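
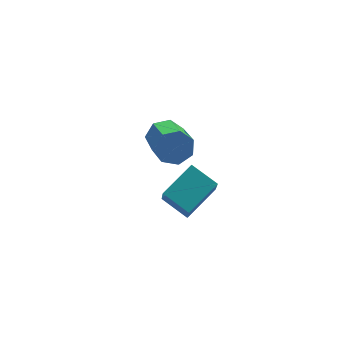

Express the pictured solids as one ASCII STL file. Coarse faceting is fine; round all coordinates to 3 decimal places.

solid 
facet normal -0.558 0.743 0.370
outer loop
vertex -1.498 -2.296 1.547
vertex 0.083 -1.484 2.299
vertex -1.254 -1.349 0.012
endloop
endfacet
facet normal -0.819 -0.421 -0.390
outer loop
vertex -0.423 -2.456 -0.539
vertex -1.498 -2.296 1.547
vertex -1.254 -1.349 0.012
endloop
endfacet
facet normal -0.558 0.743 0.370
outer loop
vertex -1.254 -1.349 0.012
vertex 0.083 -1.484 2.299
vertex 0.327 -0.537 0.764
endloop
endfacet
facet normal 0.134 0.520 -0.843
outer loop
vertex 0.327 -0.537 0.764
vertex -0.423 -2.456 -0.539
vertex -1.254 -1.349 0.012
endloop
endfacet
facet normal -0.134 -0.520 0.843
outer loop
vertex -1.498 -2.296 1.547
vertex 0.914 -2.591 1.748
vertex 0.083 -1.484 2.299
endloop
endfacet
facet normal -0.819 -0.421 -0.390
outer loop
vertex -0.667 -3.403 0.996
vertex -1.498 -2.296 1.547
vertex -0.423 -2.456 -0.539
endloop
endfacet
facet normal -0.134 -0.520 0.843
outer loop
vertex -0.667 -3.403 0.996
vertex 0.914 -2.591 1.748
vertex -1.498 -2.296 1.547
endloop
endfacet
facet normal 0.819 0.421 0.390
outer loop
vertex 0.083 -1.484 2.299
vertex 0.914 -2.591 1.748
vertex 0.327 -0.537 0.764
endloop
endfacet
facet normal 0.134 0.520 -0.843
outer loop
vertex 1.158 -1.644 0.213
vertex -0.423 -2.456 -0.539
vertex 0.327 -0.537 0.764
endloop
endfacet
facet normal 0.819 0.421 0.390
outer loop
vertex 0.327 -0.537 0.764
vertex 0.914 -2.591 1.748
vertex 1.158 -1.644 0.213
endloop
endfacet
facet normal 0.558 -0.743 -0.370
outer loop
vertex 1.158 -1.644 0.213
vertex -0.667 -3.403 0.996
vertex -0.423 -2.456 -0.539
endloop
endfacet
facet normal 0.558 -0.743 -0.370
outer loop
vertex 0.914 -2.591 1.748
vertex -0.667 -3.403 0.996
vertex 1.158 -1.644 0.213
endloop
endfacet
facet normal 0.054 0.873 -0.485
outer loop
vertex 0.905 4.119 -0.275
vertex 0.516 3.711 -1.052
vertex 0.074 4.145 -0.32
endloop
endfacet
facet normal -0.032 0.487 0.873
outer loop
vertex 0.905 4.119 -0.275
vertex 0.074 4.145 -0.32
vertex 0.792 2.278 0.749
endloop
endfacet
facet normal -0.031 0.488 0.872
outer loop
vertex 0.792 2.278 0.749
vertex 0.074 4.145 -0.32
vertex -0.039 2.304 0.705
endloop
endfacet
facet normal -0.053 -0.872 0.486
outer loop
vertex 0.792 2.278 0.749
vertex -0.039 2.304 0.705
vertex 0.404 1.869 -0.028
endloop
endfacet
facet normal 0.053 0.873 -0.485
outer loop
vertex 0.074 4.145 -0.32
vertex 0.516 3.711 -1.052
vertex -0.424 3.844 -0.916
endloop
endfacet
facet normal -0.800 0.329 0.502
outer loop
vertex 0.074 4.145 -0.32
vertex -0.424 3.844 -0.916
vertex -0.039 2.304 0.705
endloop
endfacet
facet normal -0.800 0.329 0.502
outer loop
vertex -0.039 2.304 0.705
vertex -0.424 3.844 -0.916
vertex -0.537 2.003 0.109
endloop
endfacet
facet normal -0.054 -0.873 0.485
outer loop
vertex -0.039 2.304 0.705
vertex -0.537 2.003 0.109
vertex 0.404 1.869 -0.028
endloop
endfacet
facet normal 0.053 0.873 -0.485
outer loop
vertex -0.424 3.844 -0.916
vertex 0.516 3.711 -1.052
vertex -0.214 3.443 -1.614
endloop
endfacet
facet normal -0.966 -0.078 -0.246
outer loop
vertex -0.424 3.844 -0.916
vertex -0.214 3.443 -1.614
vertex -0.537 2.003 0.109
endloop
endfacet
facet normal -0.966 -0.077 -0.246
outer loop
vertex -0.537 2.003 0.109
vertex -0.214 3.443 -1.614
vertex -0.327 1.601 -0.59
endloop
endfacet
facet normal -0.054 -0.872 0.486
outer loop
vertex -0.537 2.003 0.109
vertex -0.327 1.601 -0.59
vertex 0.404 1.869 -0.028
endloop
endfacet
facet normal 0.053 0.873 -0.485
outer loop
vertex -0.214 3.443 -1.614
vertex 0.516 3.711 -1.052
vertex 0.546 3.243 -1.89
endloop
endfacet
facet normal -0.406 -0.425 -0.809
outer loop
vertex -0.214 3.443 -1.614
vertex 0.546 3.243 -1.89
vertex -0.327 1.601 -0.59
endloop
endfacet
facet normal -0.405 -0.426 -0.809
outer loop
vertex -0.327 1.601 -0.59
vertex 0.546 3.243 -1.89
vertex 0.434 1.402 -0.866
endloop
endfacet
facet normal -0.053 -0.873 0.485
outer loop
vertex -0.327 1.601 -0.59
vertex 0.434 1.402 -0.866
vertex 0.404 1.869 -0.028
endloop
endfacet
facet normal 0.054 0.873 -0.485
outer loop
vertex 0.546 3.243 -1.89
vertex 0.516 3.711 -1.052
vertex 1.284 3.395 -1.535
endloop
endfacet
facet normal 0.461 -0.453 -0.764
outer loop
vertex 0.546 3.243 -1.89
vertex 1.284 3.395 -1.535
vertex 0.434 1.402 -0.866
endloop
endfacet
facet normal 0.462 -0.453 -0.763
outer loop
vertex 0.434 1.402 -0.866
vertex 1.284 3.395 -1.535
vertex 1.171 1.554 -0.51
endloop
endfacet
facet normal -0.054 -0.873 0.485
outer loop
vertex 0.434 1.402 -0.866
vertex 1.171 1.554 -0.51
vertex 0.404 1.869 -0.028
endloop
endfacet
facet normal 0.054 0.873 -0.485
outer loop
vertex 1.284 3.395 -1.535
vertex 0.516 3.711 -1.052
vertex 1.444 3.785 -0.816
endloop
endfacet
facet normal 0.980 -0.139 -0.142
outer loop
vertex 1.284 3.395 -1.535
vertex 1.444 3.785 -0.816
vertex 1.171 1.554 -0.51
endloop
endfacet
facet normal 0.980 -0.139 -0.143
outer loop
vertex 1.171 1.554 -0.51
vertex 1.444 3.785 -0.816
vertex 1.331 1.944 0.208
endloop
endfacet
facet normal -0.053 -0.872 0.486
outer loop
vertex 1.171 1.554 -0.51
vertex 1.331 1.944 0.208
vertex 0.404 1.869 -0.028
endloop
endfacet
facet normal 0.054 0.873 -0.485
outer loop
vertex 1.444 3.785 -0.816
vertex 0.516 3.711 -1.052
vertex 0.905 4.119 -0.275
endloop
endfacet
facet normal 0.761 0.279 0.586
outer loop
vertex 1.444 3.785 -0.816
vertex 0.905 4.119 -0.275
vertex 1.331 1.944 0.208
endloop
endfacet
facet normal 0.761 0.279 0.586
outer loop
vertex 1.331 1.944 0.208
vertex 0.905 4.119 -0.275
vertex 0.792 2.278 0.749
endloop
endfacet
facet normal -0.053 -0.872 0.486
outer loop
vertex 1.331 1.944 0.208
vertex 0.792 2.278 0.749
vertex 0.404 1.869 -0.028
endloop
endfacet

endsolid


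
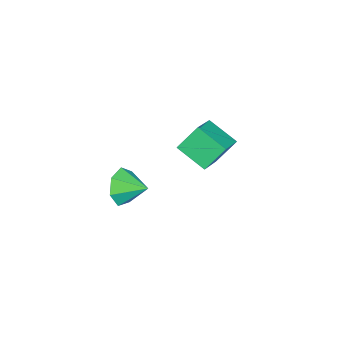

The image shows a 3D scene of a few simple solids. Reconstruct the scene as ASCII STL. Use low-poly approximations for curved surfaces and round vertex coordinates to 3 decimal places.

solid 
facet normal -0.403 0.544 0.736
outer loop
vertex -2.651 1.457 -0.736
vertex -1.062 1.335 0.223
vertex -2.138 2.762 -1.42
endloop
endfacet
facet normal -0.854 0.065 -0.516
outer loop
vertex -1.578 2.005 -2.443
vertex -2.651 1.457 -0.736
vertex -2.138 2.762 -1.42
endloop
endfacet
facet normal -0.403 0.544 0.736
outer loop
vertex -2.138 2.762 -1.42
vertex -1.062 1.335 0.223
vertex -0.549 2.64 -0.461
endloop
endfacet
facet normal 0.329 0.836 -0.439
outer loop
vertex -0.549 2.64 -0.461
vertex -1.578 2.005 -2.443
vertex -2.138 2.762 -1.42
endloop
endfacet
facet normal -0.329 -0.836 0.439
outer loop
vertex -2.651 1.457 -0.736
vertex -0.502 0.578 -0.8
vertex -1.062 1.335 0.223
endloop
endfacet
facet normal -0.854 0.065 -0.516
outer loop
vertex -2.091 0.7 -1.759
vertex -2.651 1.457 -0.736
vertex -1.578 2.005 -2.443
endloop
endfacet
facet normal -0.329 -0.836 0.439
outer loop
vertex -2.091 0.7 -1.759
vertex -0.502 0.578 -0.8
vertex -2.651 1.457 -0.736
endloop
endfacet
facet normal 0.854 -0.065 0.516
outer loop
vertex -1.062 1.335 0.223
vertex -0.502 0.578 -0.8
vertex -0.549 2.64 -0.461
endloop
endfacet
facet normal 0.329 0.836 -0.439
outer loop
vertex 0.011 1.883 -1.484
vertex -1.578 2.005 -2.443
vertex -0.549 2.64 -0.461
endloop
endfacet
facet normal 0.854 -0.065 0.516
outer loop
vertex -0.549 2.64 -0.461
vertex -0.502 0.578 -0.8
vertex 0.011 1.883 -1.484
endloop
endfacet
facet normal 0.403 -0.544 -0.736
outer loop
vertex 0.011 1.883 -1.484
vertex -2.091 0.7 -1.759
vertex -1.578 2.005 -2.443
endloop
endfacet
facet normal 0.403 -0.544 -0.736
outer loop
vertex -0.502 0.578 -0.8
vertex -2.091 0.7 -1.759
vertex 0.011 1.883 -1.484
endloop
endfacet
facet normal -0.213 -0.914 -0.344
outer loop
vertex 3.608 -1.031 0.769
vertex 3.31 -0.668 -0.01
vertex 4.151 -0.944 0.202
endloop
endfacet
facet normal 0.695 0.186 0.694
outer loop
vertex 3.608 -1.031 0.769
vertex 4.151 -0.944 0.202
vertex 3.57 0.448 0.41
endloop
endfacet
facet normal -0.213 -0.914 -0.344
outer loop
vertex 4.151 -0.944 0.202
vertex 3.31 -0.668 -0.01
vertex 4.06 -0.649 -0.525
endloop
endfacet
facet normal 0.924 0.380 0.039
outer loop
vertex 4.151 -0.944 0.202
vertex 4.06 -0.649 -0.525
vertex 3.57 0.448 0.41
endloop
endfacet
facet normal -0.213 -0.914 -0.345
outer loop
vertex 4.06 -0.649 -0.525
vertex 3.31 -0.668 -0.01
vertex 3.404 -0.368 -0.864
endloop
endfacet
facet normal 0.546 0.671 -0.501
outer loop
vertex 4.06 -0.649 -0.525
vertex 3.404 -0.368 -0.864
vertex 3.57 0.448 0.41
endloop
endfacet
facet normal -0.214 -0.914 -0.345
outer loop
vertex 3.404 -0.368 -0.864
vertex 3.31 -0.668 -0.01
vertex 2.678 -0.313 -0.56
endloop
endfacet
facet normal -0.153 0.841 -0.519
outer loop
vertex 3.404 -0.368 -0.864
vertex 2.678 -0.313 -0.56
vertex 3.57 0.448 0.41
endloop
endfacet
facet normal -0.214 -0.914 -0.345
outer loop
vertex 2.678 -0.313 -0.56
vertex 3.31 -0.668 -0.01
vertex 2.427 -0.525 0.158
endloop
endfacet
facet normal -0.648 0.762 -0.002
outer loop
vertex 2.678 -0.313 -0.56
vertex 2.427 -0.525 0.158
vertex 3.57 0.448 0.41
endloop
endfacet
facet normal -0.213 -0.915 -0.344
outer loop
vertex 2.427 -0.525 0.158
vertex 3.31 -0.668 -0.01
vertex 2.841 -0.844 0.75
endloop
endfacet
facet normal -0.565 0.493 0.661
outer loop
vertex 2.427 -0.525 0.158
vertex 2.841 -0.844 0.75
vertex 3.57 0.448 0.41
endloop
endfacet
facet normal -0.214 -0.914 -0.344
outer loop
vertex 2.841 -0.844 0.75
vertex 3.31 -0.668 -0.01
vertex 3.608 -1.031 0.769
endloop
endfacet
facet normal 0.034 0.237 0.971
outer loop
vertex 2.841 -0.844 0.75
vertex 3.608 -1.031 0.769
vertex 3.57 0.448 0.41
endloop
endfacet

endsolid


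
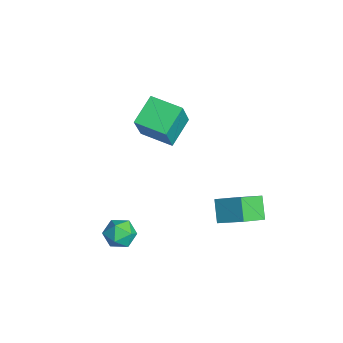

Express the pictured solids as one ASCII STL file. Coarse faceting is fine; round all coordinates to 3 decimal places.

solid 
facet normal -0.428 0.262 -0.865
outer loop
vertex -4.21 0.604 1.573
vertex -3.062 1.843 1.38
vertex -3.196 -0.466 0.747
endloop
endfacet
facet normal -0.676 -0.728 0.114
outer loop
vertex -2.318 -1.003 2.52
vertex -4.21 0.604 1.573
vertex -3.196 -0.466 0.747
endloop
endfacet
facet normal -0.428 0.262 -0.865
outer loop
vertex -3.196 -0.466 0.747
vertex -3.062 1.843 1.38
vertex -2.047 0.772 0.554
endloop
endfacet
facet normal 0.600 -0.633 -0.489
outer loop
vertex -2.047 0.772 0.554
vertex -2.318 -1.003 2.52
vertex -3.196 -0.466 0.747
endloop
endfacet
facet normal -0.601 0.633 0.489
outer loop
vertex -4.21 0.604 1.573
vertex -2.184 1.306 3.153
vertex -3.062 1.843 1.38
endloop
endfacet
facet normal -0.676 -0.728 0.114
outer loop
vertex -3.333 0.068 3.346
vertex -4.21 0.604 1.573
vertex -2.318 -1.003 2.52
endloop
endfacet
facet normal -0.600 0.633 0.488
outer loop
vertex -3.333 0.068 3.346
vertex -2.184 1.306 3.153
vertex -4.21 0.604 1.573
endloop
endfacet
facet normal 0.676 0.728 -0.114
outer loop
vertex -3.062 1.843 1.38
vertex -2.184 1.306 3.153
vertex -2.047 0.772 0.554
endloop
endfacet
facet normal 0.601 -0.633 -0.488
outer loop
vertex -1.17 0.236 2.327
vertex -2.318 -1.003 2.52
vertex -2.047 0.772 0.554
endloop
endfacet
facet normal 0.676 0.728 -0.114
outer loop
vertex -2.047 0.772 0.554
vertex -2.184 1.306 3.153
vertex -1.17 0.236 2.327
endloop
endfacet
facet normal 0.428 -0.262 0.865
outer loop
vertex -1.17 0.236 2.327
vertex -3.333 0.068 3.346
vertex -2.318 -1.003 2.52
endloop
endfacet
facet normal 0.428 -0.262 0.865
outer loop
vertex -2.184 1.306 3.153
vertex -3.333 0.068 3.346
vertex -1.17 0.236 2.327
endloop
endfacet
facet normal -0.594 -0.632 -0.498
outer loop
vertex -0.702 2.469 -2.768
vertex -1.357 3.73 -3.586
vertex 0.227 2.339 -3.711
endloop
endfacet
facet normal 0.399 -0.769 0.499
outer loop
vertex 1.177 3.35 -2.914
vertex -0.702 2.469 -2.768
vertex 0.227 2.339 -3.711
endloop
endfacet
facet normal -0.594 -0.631 -0.499
outer loop
vertex 0.227 2.339 -3.711
vertex -1.357 3.73 -3.586
vertex -0.428 3.601 -4.529
endloop
endfacet
facet normal 0.698 -0.097 -0.709
outer loop
vertex -0.428 3.601 -4.529
vertex 1.177 3.35 -2.914
vertex 0.227 2.339 -3.711
endloop
endfacet
facet normal -0.698 0.097 0.709
outer loop
vertex -0.702 2.469 -2.768
vertex -0.407 4.741 -2.789
vertex -1.357 3.73 -3.586
endloop
endfacet
facet normal 0.399 -0.769 0.499
outer loop
vertex 0.248 3.479 -1.971
vertex -0.702 2.469 -2.768
vertex 1.177 3.35 -2.914
endloop
endfacet
facet normal -0.698 0.097 0.709
outer loop
vertex 0.248 3.479 -1.971
vertex -0.407 4.741 -2.789
vertex -0.702 2.469 -2.768
endloop
endfacet
facet normal -0.400 0.769 -0.499
outer loop
vertex -1.357 3.73 -3.586
vertex -0.407 4.741 -2.789
vertex -0.428 3.601 -4.529
endloop
endfacet
facet normal 0.698 -0.097 -0.709
outer loop
vertex 0.522 4.611 -3.732
vertex 1.177 3.35 -2.914
vertex -0.428 3.601 -4.529
endloop
endfacet
facet normal -0.399 0.769 -0.499
outer loop
vertex -0.428 3.601 -4.529
vertex -0.407 4.741 -2.789
vertex 0.522 4.611 -3.732
endloop
endfacet
facet normal 0.594 0.632 0.498
outer loop
vertex 0.522 4.611 -3.732
vertex 0.248 3.479 -1.971
vertex 1.177 3.35 -2.914
endloop
endfacet
facet normal 0.594 0.631 0.498
outer loop
vertex -0.407 4.741 -2.789
vertex 0.248 3.479 -1.971
vertex 0.522 4.611 -3.732
endloop
endfacet
facet normal -0.459 0.880 0.123
outer loop
vertex 0.022 -1.49 -3.719
vertex -0.761 -1.898 -3.723
vertex -0.329 -1.779 -2.962
endloop
endfacet
facet normal 0.188 0.885 0.425
outer loop
vertex 0.022 -1.49 -3.719
vertex -0.329 -1.779 -2.962
vertex 0.534 -1.887 -3.119
endloop
endfacet
facet normal 0.669 0.739 -0.082
outer loop
vertex 0.022 -1.49 -3.719
vertex 0.534 -1.887 -3.119
vertex 0.634 -2.073 -3.976
endloop
endfacet
facet normal 0.319 0.642 -0.697
outer loop
vertex 0.022 -1.49 -3.719
vertex 0.634 -2.073 -3.976
vertex -0.166 -2.08 -4.349
endloop
endfacet
facet normal -0.377 0.729 -0.571
outer loop
vertex 0.022 -1.49 -3.719
vertex -0.166 -2.08 -4.349
vertex -0.761 -1.898 -3.723
endloop
endfacet
facet normal 0.210 0.361 0.908
outer loop
vertex 0.534 -1.887 -3.119
vertex -0.329 -1.779 -2.962
vertex 0.066 -2.54 -2.751
endloop
endfacet
facet normal -0.836 0.353 0.420
outer loop
vertex -0.329 -1.779 -2.962
vertex -0.761 -1.898 -3.723
vertex -0.734 -2.547 -3.124
endloop
endfacet
facet normal -0.704 0.110 -0.701
outer loop
vertex -0.761 -1.898 -3.723
vertex -0.166 -2.08 -4.349
vertex -0.634 -2.733 -3.981
endloop
endfacet
facet normal 0.423 -0.032 -0.906
outer loop
vertex -0.166 -2.08 -4.349
vertex 0.634 -2.073 -3.976
vertex 0.229 -2.841 -4.138
endloop
endfacet
facet normal 0.988 0.123 0.089
outer loop
vertex 0.634 -2.073 -3.976
vertex 0.534 -1.887 -3.119
vertex 0.661 -2.722 -3.377
endloop
endfacet
facet normal -0.319 -0.642 0.697
outer loop
vertex -0.122 -3.13 -3.381
vertex 0.066 -2.54 -2.751
vertex -0.734 -2.547 -3.124
endloop
endfacet
facet normal -0.669 -0.739 0.082
outer loop
vertex -0.122 -3.13 -3.381
vertex -0.734 -2.547 -3.124
vertex -0.634 -2.733 -3.981
endloop
endfacet
facet normal -0.188 -0.885 -0.425
outer loop
vertex -0.122 -3.13 -3.381
vertex -0.634 -2.733 -3.981
vertex 0.229 -2.841 -4.138
endloop
endfacet
facet normal 0.459 -0.880 -0.123
outer loop
vertex -0.122 -3.13 -3.381
vertex 0.229 -2.841 -4.138
vertex 0.661 -2.722 -3.377
endloop
endfacet
facet normal 0.377 -0.729 0.571
outer loop
vertex -0.122 -3.13 -3.381
vertex 0.661 -2.722 -3.377
vertex 0.066 -2.54 -2.751
endloop
endfacet
facet normal -0.423 0.032 0.906
outer loop
vertex -0.734 -2.547 -3.124
vertex 0.066 -2.54 -2.751
vertex -0.329 -1.779 -2.962
endloop
endfacet
facet normal -0.988 -0.123 -0.089
outer loop
vertex -0.634 -2.733 -3.981
vertex -0.734 -2.547 -3.124
vertex -0.761 -1.898 -3.723
endloop
endfacet
facet normal -0.210 -0.361 -0.908
outer loop
vertex 0.229 -2.841 -4.138
vertex -0.634 -2.733 -3.981
vertex -0.166 -2.08 -4.349
endloop
endfacet
facet normal 0.836 -0.353 -0.420
outer loop
vertex 0.661 -2.722 -3.377
vertex 0.229 -2.841 -4.138
vertex 0.634 -2.073 -3.976
endloop
endfacet
facet normal 0.704 -0.110 0.701
outer loop
vertex 0.066 -2.54 -2.751
vertex 0.661 -2.722 -3.377
vertex 0.534 -1.887 -3.119
endloop
endfacet

endsolid


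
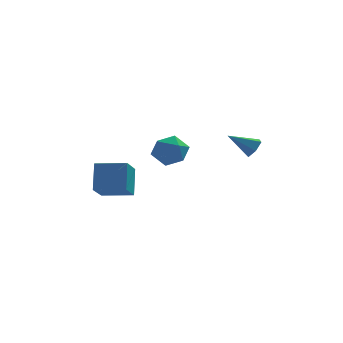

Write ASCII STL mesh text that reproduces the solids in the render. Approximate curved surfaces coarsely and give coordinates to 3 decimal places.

solid 
facet normal 0.832 0.026 -0.553
outer loop
vertex 4.34 -2.2 1.749
vertex 3.969 -1.908 1.205
vertex 4.282 -1.485 1.696
endloop
endfacet
facet normal 0.224 0.090 0.970
outer loop
vertex 4.34 -2.2 1.749
vertex 4.282 -1.485 1.696
vertex 2.571 -1.952 2.135
endloop
endfacet
facet normal 0.833 0.026 -0.553
outer loop
vertex 4.282 -1.485 1.696
vertex 3.969 -1.908 1.205
vertex 3.912 -1.192 1.153
endloop
endfacet
facet normal -0.097 0.847 0.523
outer loop
vertex 4.282 -1.485 1.696
vertex 3.912 -1.192 1.153
vertex 2.571 -1.952 2.135
endloop
endfacet
facet normal 0.833 0.026 -0.553
outer loop
vertex 3.912 -1.192 1.153
vertex 3.969 -1.908 1.205
vertex 3.599 -1.616 0.662
endloop
endfacet
facet normal -0.612 0.748 -0.256
outer loop
vertex 3.912 -1.192 1.153
vertex 3.599 -1.616 0.662
vertex 2.571 -1.952 2.135
endloop
endfacet
facet normal 0.833 0.026 -0.553
outer loop
vertex 3.599 -1.616 0.662
vertex 3.969 -1.908 1.205
vertex 3.656 -2.331 0.714
endloop
endfacet
facet normal -0.804 -0.107 -0.585
outer loop
vertex 3.599 -1.616 0.662
vertex 3.656 -2.331 0.714
vertex 2.571 -1.952 2.135
endloop
endfacet
facet normal 0.832 0.026 -0.553
outer loop
vertex 3.656 -2.331 0.714
vertex 3.969 -1.908 1.205
vertex 4.027 -2.624 1.258
endloop
endfacet
facet normal -0.482 -0.865 -0.137
outer loop
vertex 3.656 -2.331 0.714
vertex 4.027 -2.624 1.258
vertex 2.571 -1.952 2.135
endloop
endfacet
facet normal 0.832 0.026 -0.554
outer loop
vertex 4.027 -2.624 1.258
vertex 3.969 -1.908 1.205
vertex 4.34 -2.2 1.749
endloop
endfacet
facet normal 0.032 -0.767 0.641
outer loop
vertex 4.027 -2.624 1.258
vertex 4.34 -2.2 1.749
vertex 2.571 -1.952 2.135
endloop
endfacet
facet normal -0.979 0.187 -0.077
outer loop
vertex -4.638 -0.538 -2.314
vertex -4.574 0.461 -0.699
vertex -4.228 1.164 -3.382
endloop
endfacet
facet normal -0.034 -0.525 -0.850
outer loop
vertex -2.426 0.819 -3.241
vertex -4.638 -0.538 -2.314
vertex -4.228 1.164 -3.382
endloop
endfacet
facet normal -0.979 0.188 -0.077
outer loop
vertex -4.228 1.164 -3.382
vertex -4.574 0.461 -0.699
vertex -4.164 2.162 -1.767
endloop
endfacet
facet normal 0.200 0.830 -0.521
outer loop
vertex -4.164 2.162 -1.767
vertex -2.426 0.819 -3.241
vertex -4.228 1.164 -3.382
endloop
endfacet
facet normal -0.200 -0.830 0.521
outer loop
vertex -4.638 -0.538 -2.314
vertex -2.772 0.116 -0.558
vertex -4.574 0.461 -0.699
endloop
endfacet
facet normal -0.034 -0.526 -0.850
outer loop
vertex -2.836 -0.882 -2.173
vertex -4.638 -0.538 -2.314
vertex -2.426 0.819 -3.241
endloop
endfacet
facet normal -0.199 -0.830 0.521
outer loop
vertex -2.836 -0.882 -2.173
vertex -2.772 0.116 -0.558
vertex -4.638 -0.538 -2.314
endloop
endfacet
facet normal 0.034 0.526 0.850
outer loop
vertex -4.574 0.461 -0.699
vertex -2.772 0.116 -0.558
vertex -4.164 2.162 -1.767
endloop
endfacet
facet normal 0.199 0.830 -0.521
outer loop
vertex -2.362 1.818 -1.626
vertex -2.426 0.819 -3.241
vertex -4.164 2.162 -1.767
endloop
endfacet
facet normal 0.034 0.525 0.850
outer loop
vertex -4.164 2.162 -1.767
vertex -2.772 0.116 -0.558
vertex -2.362 1.818 -1.626
endloop
endfacet
facet normal 0.979 -0.188 0.077
outer loop
vertex -2.362 1.818 -1.626
vertex -2.836 -0.882 -2.173
vertex -2.426 0.819 -3.241
endloop
endfacet
facet normal 0.979 -0.188 0.077
outer loop
vertex -2.772 0.116 -0.558
vertex -2.836 -0.882 -2.173
vertex -2.362 1.818 -1.626
endloop
endfacet
facet normal -0.328 0.945 0.012
outer loop
vertex -0.962 -3.118 1.13
vertex -1.165 -3.202 2.202
vertex -0.186 -2.858 1.856
endloop
endfacet
facet normal 0.172 0.855 -0.490
outer loop
vertex -0.962 -3.118 1.13
vertex -0.186 -2.858 1.856
vertex 0.074 -3.425 0.958
endloop
endfacet
facet normal -0.053 0.345 -0.937
outer loop
vertex -0.962 -3.118 1.13
vertex 0.074 -3.425 0.958
vertex -0.744 -4.12 0.749
endloop
endfacet
facet normal -0.692 0.120 -0.712
outer loop
vertex -0.962 -3.118 1.13
vertex -0.744 -4.12 0.749
vertex -1.51 -3.982 1.517
endloop
endfacet
facet normal -0.862 0.491 -0.125
outer loop
vertex -0.962 -3.118 1.13
vertex -1.51 -3.982 1.517
vertex -1.165 -3.202 2.202
endloop
endfacet
facet normal 0.765 0.621 -0.170
outer loop
vertex 0.074 -3.425 0.958
vertex -0.186 -2.858 1.856
vertex 0.51 -3.698 1.923
endloop
endfacet
facet normal -0.043 0.766 0.641
outer loop
vertex -0.186 -2.858 1.856
vertex -1.165 -3.202 2.202
vertex -0.256 -3.56 2.691
endloop
endfacet
facet normal -0.907 0.033 0.419
outer loop
vertex -1.165 -3.202 2.202
vertex -1.51 -3.982 1.517
vertex -1.074 -4.255 2.482
endloop
endfacet
facet normal -0.632 -0.566 -0.529
outer loop
vertex -1.51 -3.982 1.517
vertex -0.744 -4.12 0.749
vertex -0.814 -4.822 1.584
endloop
endfacet
facet normal 0.401 -0.203 -0.893
outer loop
vertex -0.744 -4.12 0.749
vertex 0.074 -3.425 0.958
vertex 0.165 -4.478 1.238
endloop
endfacet
facet normal 0.692 -0.120 0.712
outer loop
vertex -0.038 -4.562 2.31
vertex 0.51 -3.698 1.923
vertex -0.256 -3.56 2.691
endloop
endfacet
facet normal 0.053 -0.345 0.937
outer loop
vertex -0.038 -4.562 2.31
vertex -0.256 -3.56 2.691
vertex -1.074 -4.255 2.482
endloop
endfacet
facet normal -0.172 -0.855 0.490
outer loop
vertex -0.038 -4.562 2.31
vertex -1.074 -4.255 2.482
vertex -0.814 -4.822 1.584
endloop
endfacet
facet normal 0.328 -0.945 -0.012
outer loop
vertex -0.038 -4.562 2.31
vertex -0.814 -4.822 1.584
vertex 0.165 -4.478 1.238
endloop
endfacet
facet normal 0.862 -0.491 0.125
outer loop
vertex -0.038 -4.562 2.31
vertex 0.165 -4.478 1.238
vertex 0.51 -3.698 1.923
endloop
endfacet
facet normal 0.632 0.566 0.529
outer loop
vertex -0.256 -3.56 2.691
vertex 0.51 -3.698 1.923
vertex -0.186 -2.858 1.856
endloop
endfacet
facet normal -0.401 0.203 0.893
outer loop
vertex -1.074 -4.255 2.482
vertex -0.256 -3.56 2.691
vertex -1.165 -3.202 2.202
endloop
endfacet
facet normal -0.765 -0.621 0.170
outer loop
vertex -0.814 -4.822 1.584
vertex -1.074 -4.255 2.482
vertex -1.51 -3.982 1.517
endloop
endfacet
facet normal 0.043 -0.766 -0.641
outer loop
vertex 0.165 -4.478 1.238
vertex -0.814 -4.822 1.584
vertex -0.744 -4.12 0.749
endloop
endfacet
facet normal 0.907 -0.033 -0.419
outer loop
vertex 0.51 -3.698 1.923
vertex 0.165 -4.478 1.238
vertex 0.074 -3.425 0.958
endloop
endfacet

endsolid


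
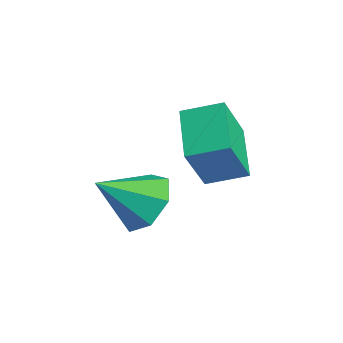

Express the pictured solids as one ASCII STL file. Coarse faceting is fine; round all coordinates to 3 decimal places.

solid 
facet normal 0.003 0.801 -0.599
outer loop
vertex 2.918 1.252 -0.523
vertex 2.232 0.963 -0.913
vertex 2.28 1.465 -0.242
endloop
endfacet
facet normal 0.422 0.073 0.903
outer loop
vertex 2.918 1.252 -0.523
vertex 2.28 1.465 -0.242
vertex 2.228 -0.143 -0.087
endloop
endfacet
facet normal 0.003 0.801 -0.599
outer loop
vertex 2.28 1.465 -0.242
vertex 2.232 0.963 -0.913
vertex 1.606 1.3 -0.466
endloop
endfacet
facet normal -0.336 0.101 0.936
outer loop
vertex 2.28 1.465 -0.242
vertex 1.606 1.3 -0.466
vertex 2.228 -0.143 -0.087
endloop
endfacet
facet normal 0.003 0.801 -0.599
outer loop
vertex 1.606 1.3 -0.466
vertex 2.232 0.963 -0.913
vertex 1.404 0.881 -1.027
endloop
endfacet
facet normal -0.844 -0.237 0.481
outer loop
vertex 1.606 1.3 -0.466
vertex 1.404 0.881 -1.027
vertex 2.228 -0.143 -0.087
endloop
endfacet
facet normal 0.003 0.801 -0.599
outer loop
vertex 1.404 0.881 -1.027
vertex 2.232 0.963 -0.913
vertex 1.825 0.523 -1.503
endloop
endfacet
facet normal -0.718 -0.686 -0.119
outer loop
vertex 1.404 0.881 -1.027
vertex 1.825 0.523 -1.503
vertex 2.228 -0.143 -0.087
endloop
endfacet
facet normal 0.003 0.801 -0.599
outer loop
vertex 1.825 0.523 -1.503
vertex 2.232 0.963 -0.913
vertex 2.553 0.497 -1.534
endloop
endfacet
facet normal -0.050 -0.909 -0.413
outer loop
vertex 1.825 0.523 -1.503
vertex 2.553 0.497 -1.534
vertex 2.228 -0.143 -0.087
endloop
endfacet
facet normal 0.004 0.801 -0.599
outer loop
vertex 2.553 0.497 -1.534
vertex 2.232 0.963 -0.913
vertex 3.039 0.821 -1.098
endloop
endfacet
facet normal 0.652 -0.737 -0.179
outer loop
vertex 2.553 0.497 -1.534
vertex 3.039 0.821 -1.098
vertex 2.228 -0.143 -0.087
endloop
endfacet
facet normal 0.003 0.801 -0.599
outer loop
vertex 3.039 0.821 -1.098
vertex 2.232 0.963 -0.913
vertex 2.918 1.252 -0.523
endloop
endfacet
facet normal 0.863 -0.300 0.406
outer loop
vertex 3.039 0.821 -1.098
vertex 2.918 1.252 -0.523
vertex 2.228 -0.143 -0.087
endloop
endfacet
facet normal -0.302 0.432 -0.850
outer loop
vertex 1.625 3.4 0.529
vertex 2.91 3.061 -0.1
vertex 1.244 2.528 0.221
endloop
endfacet
facet normal -0.874 0.231 0.428
outer loop
vertex 1.67 1.919 1.42
vertex 1.625 3.4 0.529
vertex 1.244 2.528 0.221
endloop
endfacet
facet normal -0.302 0.431 -0.850
outer loop
vertex 1.244 2.528 0.221
vertex 2.91 3.061 -0.1
vertex 2.529 2.189 -0.407
endloop
endfacet
facet normal -0.380 -0.872 -0.308
outer loop
vertex 2.529 2.189 -0.407
vertex 1.67 1.919 1.42
vertex 1.244 2.528 0.221
endloop
endfacet
facet normal 0.381 0.872 0.308
outer loop
vertex 1.625 3.4 0.529
vertex 3.336 2.452 1.099
vertex 2.91 3.061 -0.1
endloop
endfacet
facet normal -0.874 0.231 0.428
outer loop
vertex 2.051 2.791 1.727
vertex 1.625 3.4 0.529
vertex 1.67 1.919 1.42
endloop
endfacet
facet normal 0.381 0.872 0.308
outer loop
vertex 2.051 2.791 1.727
vertex 3.336 2.452 1.099
vertex 1.625 3.4 0.529
endloop
endfacet
facet normal 0.874 -0.231 -0.428
outer loop
vertex 2.91 3.061 -0.1
vertex 3.336 2.452 1.099
vertex 2.529 2.189 -0.407
endloop
endfacet
facet normal -0.381 -0.872 -0.308
outer loop
vertex 2.955 1.58 0.791
vertex 1.67 1.919 1.42
vertex 2.529 2.189 -0.407
endloop
endfacet
facet normal 0.874 -0.231 -0.428
outer loop
vertex 2.529 2.189 -0.407
vertex 3.336 2.452 1.099
vertex 2.955 1.58 0.791
endloop
endfacet
facet normal 0.302 -0.431 0.850
outer loop
vertex 2.955 1.58 0.791
vertex 2.051 2.791 1.727
vertex 1.67 1.919 1.42
endloop
endfacet
facet normal 0.301 -0.432 0.850
outer loop
vertex 3.336 2.452 1.099
vertex 2.051 2.791 1.727
vertex 2.955 1.58 0.791
endloop
endfacet

endsolid


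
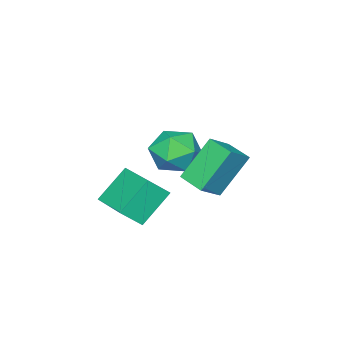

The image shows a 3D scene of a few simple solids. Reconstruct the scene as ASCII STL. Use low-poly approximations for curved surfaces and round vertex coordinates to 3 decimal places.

solid 
facet normal -0.082 0.533 0.842
outer loop
vertex -3.929 0.457 -0.801
vertex -4.573 -0.215 -0.438
vertex -3.594 -0.323 -0.274
endloop
endfacet
facet normal 0.565 0.615 0.551
outer loop
vertex -3.929 0.457 -0.801
vertex -3.594 -0.323 -0.274
vertex -3.109 -0.031 -1.097
endloop
endfacet
facet normal 0.479 0.871 -0.110
outer loop
vertex -3.929 0.457 -0.801
vertex -3.109 -0.031 -1.097
vertex -3.789 0.258 -1.77
endloop
endfacet
facet normal -0.221 0.948 -0.227
outer loop
vertex -3.929 0.457 -0.801
vertex -3.789 0.258 -1.77
vertex -4.694 0.144 -1.363
endloop
endfacet
facet normal -0.568 0.739 0.361
outer loop
vertex -3.929 0.457 -0.801
vertex -4.694 0.144 -1.363
vertex -4.573 -0.215 -0.438
endloop
endfacet
facet normal 0.866 -0.029 0.500
outer loop
vertex -3.109 -0.031 -1.097
vertex -3.594 -0.323 -0.274
vertex -3.246 -1.004 -0.917
endloop
endfacet
facet normal -0.180 -0.162 0.970
outer loop
vertex -3.594 -0.323 -0.274
vertex -4.573 -0.215 -0.438
vertex -4.151 -1.118 -0.51
endloop
endfacet
facet normal -0.966 0.172 0.193
outer loop
vertex -4.573 -0.215 -0.438
vertex -4.694 0.144 -1.363
vertex -4.831 -0.829 -1.183
endloop
endfacet
facet normal -0.406 0.509 -0.759
outer loop
vertex -4.694 0.144 -1.363
vertex -3.789 0.258 -1.77
vertex -4.346 -0.537 -2.006
endloop
endfacet
facet normal 0.727 0.385 -0.569
outer loop
vertex -3.789 0.258 -1.77
vertex -3.109 -0.031 -1.097
vertex -3.367 -0.645 -1.842
endloop
endfacet
facet normal 0.221 -0.948 0.227
outer loop
vertex -4.011 -1.317 -1.479
vertex -3.246 -1.004 -0.917
vertex -4.151 -1.118 -0.51
endloop
endfacet
facet normal -0.479 -0.871 0.110
outer loop
vertex -4.011 -1.317 -1.479
vertex -4.151 -1.118 -0.51
vertex -4.831 -0.829 -1.183
endloop
endfacet
facet normal -0.565 -0.615 -0.551
outer loop
vertex -4.011 -1.317 -1.479
vertex -4.831 -0.829 -1.183
vertex -4.346 -0.537 -2.006
endloop
endfacet
facet normal 0.082 -0.533 -0.842
outer loop
vertex -4.011 -1.317 -1.479
vertex -4.346 -0.537 -2.006
vertex -3.367 -0.645 -1.842
endloop
endfacet
facet normal 0.568 -0.739 -0.361
outer loop
vertex -4.011 -1.317 -1.479
vertex -3.367 -0.645 -1.842
vertex -3.246 -1.004 -0.917
endloop
endfacet
facet normal 0.406 -0.509 0.759
outer loop
vertex -4.151 -1.118 -0.51
vertex -3.246 -1.004 -0.917
vertex -3.594 -0.323 -0.274
endloop
endfacet
facet normal -0.727 -0.385 0.569
outer loop
vertex -4.831 -0.829 -1.183
vertex -4.151 -1.118 -0.51
vertex -4.573 -0.215 -0.438
endloop
endfacet
facet normal -0.866 0.029 -0.500
outer loop
vertex -4.346 -0.537 -2.006
vertex -4.831 -0.829 -1.183
vertex -4.694 0.144 -1.363
endloop
endfacet
facet normal 0.180 0.162 -0.970
outer loop
vertex -3.367 -0.645 -1.842
vertex -4.346 -0.537 -2.006
vertex -3.789 0.258 -1.77
endloop
endfacet
facet normal 0.966 -0.172 -0.193
outer loop
vertex -3.246 -1.004 -0.917
vertex -3.367 -0.645 -1.842
vertex -3.109 -0.031 -1.097
endloop
endfacet
facet normal -0.605 0.407 -0.685
outer loop
vertex -1.834 0.275 -1.297
vertex -1.166 1.884 -0.931
vertex -0.766 0.074 -2.36
endloop
endfacet
facet normal -0.375 -0.904 -0.206
outer loop
vertex -0.174 -0.324 -1.689
vertex -1.834 0.275 -1.297
vertex -0.766 0.074 -2.36
endloop
endfacet
facet normal -0.605 0.407 -0.684
outer loop
vertex -0.766 0.074 -2.36
vertex -1.166 1.884 -0.931
vertex -0.099 1.683 -1.994
endloop
endfacet
facet normal 0.703 -0.132 -0.699
outer loop
vertex -0.099 1.683 -1.994
vertex -0.174 -0.324 -1.689
vertex -0.766 0.074 -2.36
endloop
endfacet
facet normal -0.703 0.133 0.699
outer loop
vertex -1.834 0.275 -1.297
vertex -0.574 1.486 -0.26
vertex -1.166 1.884 -0.931
endloop
endfacet
facet normal -0.375 -0.904 -0.205
outer loop
vertex -1.241 -0.123 -0.626
vertex -1.834 0.275 -1.297
vertex -0.174 -0.324 -1.689
endloop
endfacet
facet normal -0.703 0.132 0.699
outer loop
vertex -1.241 -0.123 -0.626
vertex -0.574 1.486 -0.26
vertex -1.834 0.275 -1.297
endloop
endfacet
facet normal 0.375 0.904 0.205
outer loop
vertex -1.166 1.884 -0.931
vertex -0.574 1.486 -0.26
vertex -0.099 1.683 -1.994
endloop
endfacet
facet normal 0.702 -0.133 -0.699
outer loop
vertex 0.494 1.285 -1.323
vertex -0.174 -0.324 -1.689
vertex -0.099 1.683 -1.994
endloop
endfacet
facet normal 0.375 0.904 0.205
outer loop
vertex -0.099 1.683 -1.994
vertex -0.574 1.486 -0.26
vertex 0.494 1.285 -1.323
endloop
endfacet
facet normal 0.605 -0.407 0.684
outer loop
vertex 0.494 1.285 -1.323
vertex -1.241 -0.123 -0.626
vertex -0.174 -0.324 -1.689
endloop
endfacet
facet normal 0.605 -0.407 0.685
outer loop
vertex -0.574 1.486 -0.26
vertex -1.241 -0.123 -0.626
vertex 0.494 1.285 -1.323
endloop
endfacet
facet normal -0.548 0.206 0.811
outer loop
vertex -2.075 2.706 1.445
vertex -1.912 3.703 1.302
vertex -2.913 2.76 0.865
endloop
endfacet
facet normal -0.160 -0.977 0.140
outer loop
vertex -1.948 2.397 -0.562
vertex -2.075 2.706 1.445
vertex -2.913 2.76 0.865
endloop
endfacet
facet normal -0.548 0.206 0.810
outer loop
vertex -2.913 2.76 0.865
vertex -1.912 3.703 1.302
vertex -2.749 3.757 0.722
endloop
endfacet
facet normal -0.821 0.053 -0.569
outer loop
vertex -2.749 3.757 0.722
vertex -1.948 2.397 -0.562
vertex -2.913 2.76 0.865
endloop
endfacet
facet normal 0.821 -0.053 0.569
outer loop
vertex -2.075 2.706 1.445
vertex -0.947 3.34 -0.125
vertex -1.912 3.703 1.302
endloop
endfacet
facet normal -0.160 -0.977 0.140
outer loop
vertex -1.111 2.343 0.018
vertex -2.075 2.706 1.445
vertex -1.948 2.397 -0.562
endloop
endfacet
facet normal 0.821 -0.054 0.568
outer loop
vertex -1.111 2.343 0.018
vertex -0.947 3.34 -0.125
vertex -2.075 2.706 1.445
endloop
endfacet
facet normal 0.160 0.977 -0.140
outer loop
vertex -1.912 3.703 1.302
vertex -0.947 3.34 -0.125
vertex -2.749 3.757 0.722
endloop
endfacet
facet normal -0.821 0.053 -0.568
outer loop
vertex -1.785 3.394 -0.705
vertex -1.948 2.397 -0.562
vertex -2.749 3.757 0.722
endloop
endfacet
facet normal 0.160 0.977 -0.140
outer loop
vertex -2.749 3.757 0.722
vertex -0.947 3.34 -0.125
vertex -1.785 3.394 -0.705
endloop
endfacet
facet normal 0.548 -0.206 -0.811
outer loop
vertex -1.785 3.394 -0.705
vertex -1.111 2.343 0.018
vertex -1.948 2.397 -0.562
endloop
endfacet
facet normal 0.548 -0.206 -0.811
outer loop
vertex -0.947 3.34 -0.125
vertex -1.111 2.343 0.018
vertex -1.785 3.394 -0.705
endloop
endfacet

endsolid


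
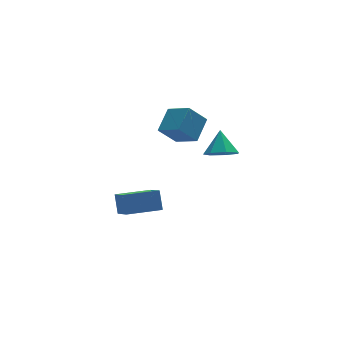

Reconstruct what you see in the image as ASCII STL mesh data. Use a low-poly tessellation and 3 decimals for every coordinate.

solid 
facet normal -0.994 0.098 0.048
outer loop
vertex -3.095 1.8 -3.431
vertex -2.966 2.546 -2.29
vertex -2.991 3.366 -4.466
endloop
endfacet
facet normal -0.094 -0.545 -0.833
outer loop
vertex -0.834 3.154 -4.57
vertex -3.095 1.8 -3.431
vertex -2.991 3.366 -4.466
endloop
endfacet
facet normal -0.994 0.098 0.048
outer loop
vertex -2.991 3.366 -4.466
vertex -2.966 2.546 -2.29
vertex -2.862 4.112 -3.325
endloop
endfacet
facet normal 0.055 0.833 -0.551
outer loop
vertex -2.862 4.112 -3.325
vertex -0.834 3.154 -4.57
vertex -2.991 3.366 -4.466
endloop
endfacet
facet normal -0.055 -0.833 0.551
outer loop
vertex -3.095 1.8 -3.431
vertex -0.809 2.334 -2.394
vertex -2.966 2.546 -2.29
endloop
endfacet
facet normal -0.094 -0.545 -0.833
outer loop
vertex -0.938 1.588 -3.535
vertex -3.095 1.8 -3.431
vertex -0.834 3.154 -4.57
endloop
endfacet
facet normal -0.055 -0.833 0.551
outer loop
vertex -0.938 1.588 -3.535
vertex -0.809 2.334 -2.394
vertex -3.095 1.8 -3.431
endloop
endfacet
facet normal 0.094 0.545 0.833
outer loop
vertex -2.966 2.546 -2.29
vertex -0.809 2.334 -2.394
vertex -2.862 4.112 -3.325
endloop
endfacet
facet normal 0.055 0.833 -0.551
outer loop
vertex -0.705 3.9 -3.429
vertex -0.834 3.154 -4.57
vertex -2.862 4.112 -3.325
endloop
endfacet
facet normal 0.094 0.545 0.833
outer loop
vertex -2.862 4.112 -3.325
vertex -0.809 2.334 -2.394
vertex -0.705 3.9 -3.429
endloop
endfacet
facet normal 0.994 -0.098 -0.048
outer loop
vertex -0.705 3.9 -3.429
vertex -0.938 1.588 -3.535
vertex -0.834 3.154 -4.57
endloop
endfacet
facet normal 0.994 -0.098 -0.048
outer loop
vertex -0.809 2.334 -2.394
vertex -0.938 1.588 -3.535
vertex -0.705 3.9 -3.429
endloop
endfacet
facet normal -0.221 -0.609 -0.762
outer loop
vertex 2.336 -1.442 2.383
vertex 1.62 -0.777 2.059
vertex 2.617 -0.821 1.805
endloop
endfacet
facet normal 0.912 -0.031 0.410
outer loop
vertex 2.336 -1.442 2.383
vertex 2.617 -0.821 1.805
vertex 1.98 0.217 3.301
endloop
endfacet
facet normal -0.221 -0.610 -0.761
outer loop
vertex 2.617 -0.821 1.805
vertex 1.62 -0.777 2.059
vertex 2.146 -0.167 1.418
endloop
endfacet
facet normal 0.823 0.567 -0.043
outer loop
vertex 2.617 -0.821 1.805
vertex 2.146 -0.167 1.418
vertex 1.98 0.217 3.301
endloop
endfacet
facet normal -0.221 -0.609 -0.761
outer loop
vertex 2.146 -0.167 1.418
vertex 1.62 -0.777 2.059
vertex 1.279 0.028 1.514
endloop
endfacet
facet normal 0.197 0.964 -0.179
outer loop
vertex 2.146 -0.167 1.418
vertex 1.279 0.028 1.514
vertex 1.98 0.217 3.301
endloop
endfacet
facet normal -0.222 -0.609 -0.761
outer loop
vertex 1.279 0.028 1.514
vertex 1.62 -0.777 2.059
vertex 0.669 -0.383 2.021
endloop
endfacet
facet normal -0.495 0.863 0.103
outer loop
vertex 1.279 0.028 1.514
vertex 0.669 -0.383 2.021
vertex 1.98 0.217 3.301
endloop
endfacet
facet normal -0.222 -0.609 -0.761
outer loop
vertex 0.669 -0.383 2.021
vertex 1.62 -0.777 2.059
vertex 0.774 -1.091 2.557
endloop
endfacet
facet normal -0.732 0.339 0.591
outer loop
vertex 0.669 -0.383 2.021
vertex 0.774 -1.091 2.557
vertex 1.98 0.217 3.301
endloop
endfacet
facet normal -0.222 -0.610 -0.761
outer loop
vertex 0.774 -1.091 2.557
vertex 1.62 -0.777 2.059
vertex 1.516 -1.562 2.718
endloop
endfacet
facet normal -0.335 -0.213 0.918
outer loop
vertex 0.774 -1.091 2.557
vertex 1.516 -1.562 2.718
vertex 1.98 0.217 3.301
endloop
endfacet
facet normal -0.222 -0.610 -0.761
outer loop
vertex 1.516 -1.562 2.718
vertex 1.62 -0.777 2.059
vertex 2.336 -1.442 2.383
endloop
endfacet
facet normal 0.397 -0.378 0.837
outer loop
vertex 1.516 -1.562 2.718
vertex 2.336 -1.442 2.383
vertex 1.98 0.217 3.301
endloop
endfacet
facet normal -0.671 0.051 0.740
outer loop
vertex 0.545 1.26 4.895
vertex -0.136 2.621 4.183
vertex -0.517 0.261 4.001
endloop
endfacet
facet normal 0.405 -0.810 0.424
outer loop
vertex 0.556 0.179 2.817
vertex 0.545 1.26 4.895
vertex -0.517 0.261 4.001
endloop
endfacet
facet normal -0.671 0.051 0.740
outer loop
vertex -0.517 0.261 4.001
vertex -0.136 2.621 4.183
vertex -1.198 1.622 3.289
endloop
endfacet
facet normal -0.621 -0.584 -0.522
outer loop
vertex -1.198 1.622 3.289
vertex 0.556 0.179 2.817
vertex -0.517 0.261 4.001
endloop
endfacet
facet normal 0.621 0.584 0.522
outer loop
vertex 0.545 1.26 4.895
vertex 0.937 2.539 2.999
vertex -0.136 2.621 4.183
endloop
endfacet
facet normal 0.405 -0.810 0.424
outer loop
vertex 1.618 1.178 3.711
vertex 0.545 1.26 4.895
vertex 0.556 0.179 2.817
endloop
endfacet
facet normal 0.621 0.584 0.522
outer loop
vertex 1.618 1.178 3.711
vertex 0.937 2.539 2.999
vertex 0.545 1.26 4.895
endloop
endfacet
facet normal -0.405 0.810 -0.424
outer loop
vertex -0.136 2.621 4.183
vertex 0.937 2.539 2.999
vertex -1.198 1.622 3.289
endloop
endfacet
facet normal -0.621 -0.584 -0.522
outer loop
vertex -0.125 1.54 2.105
vertex 0.556 0.179 2.817
vertex -1.198 1.622 3.289
endloop
endfacet
facet normal -0.405 0.810 -0.424
outer loop
vertex -1.198 1.622 3.289
vertex 0.937 2.539 2.999
vertex -0.125 1.54 2.105
endloop
endfacet
facet normal 0.671 -0.051 -0.740
outer loop
vertex -0.125 1.54 2.105
vertex 1.618 1.178 3.711
vertex 0.556 0.179 2.817
endloop
endfacet
facet normal 0.671 -0.051 -0.740
outer loop
vertex 0.937 2.539 2.999
vertex 1.618 1.178 3.711
vertex -0.125 1.54 2.105
endloop
endfacet

endsolid


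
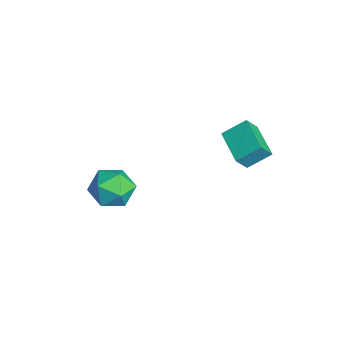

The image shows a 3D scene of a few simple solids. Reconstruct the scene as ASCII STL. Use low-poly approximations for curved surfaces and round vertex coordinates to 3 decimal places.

solid 
facet normal -0.971 -0.105 0.213
outer loop
vertex -0.944 1.49 2.609
vertex -1.158 1.989 1.879
vertex -0.98 0.553 1.98
endloop
endfacet
facet normal 0.235 -0.548 0.803
outer loop
vertex 0.478 0.711 1.661
vertex -0.944 1.49 2.609
vertex -0.98 0.553 1.98
endloop
endfacet
facet normal -0.972 -0.106 0.211
outer loop
vertex -0.98 0.553 1.98
vertex -1.158 1.989 1.879
vertex -1.193 1.052 1.249
endloop
endfacet
facet normal -0.032 -0.830 -0.557
outer loop
vertex -1.193 1.052 1.249
vertex 0.478 0.711 1.661
vertex -0.98 0.553 1.98
endloop
endfacet
facet normal 0.032 0.829 0.558
outer loop
vertex -0.944 1.49 2.609
vertex 0.3 2.147 1.56
vertex -1.158 1.989 1.879
endloop
endfacet
facet normal 0.235 -0.548 0.803
outer loop
vertex 0.513 1.648 2.291
vertex -0.944 1.49 2.609
vertex 0.478 0.711 1.661
endloop
endfacet
facet normal 0.032 0.830 0.557
outer loop
vertex 0.513 1.648 2.291
vertex 0.3 2.147 1.56
vertex -0.944 1.49 2.609
endloop
endfacet
facet normal -0.235 0.548 -0.803
outer loop
vertex -1.158 1.989 1.879
vertex 0.3 2.147 1.56
vertex -1.193 1.052 1.249
endloop
endfacet
facet normal -0.032 -0.829 -0.558
outer loop
vertex 0.264 1.21 0.931
vertex 0.478 0.711 1.661
vertex -1.193 1.052 1.249
endloop
endfacet
facet normal -0.235 0.548 -0.803
outer loop
vertex -1.193 1.052 1.249
vertex 0.3 2.147 1.56
vertex 0.264 1.21 0.931
endloop
endfacet
facet normal 0.971 0.106 -0.212
outer loop
vertex 0.264 1.21 0.931
vertex 0.513 1.648 2.291
vertex 0.478 0.711 1.661
endloop
endfacet
facet normal 0.972 0.105 -0.212
outer loop
vertex 0.3 2.147 1.56
vertex 0.513 1.648 2.291
vertex 0.264 1.21 0.931
endloop
endfacet
facet normal -0.539 0.225 0.812
outer loop
vertex -3.564 -2.658 -2.022
vertex -3.488 -3.614 -1.707
vertex -2.792 -2.936 -1.433
endloop
endfacet
facet normal -0.166 0.790 0.590
outer loop
vertex -3.564 -2.658 -2.022
vertex -2.792 -2.936 -1.433
vertex -2.633 -2.318 -2.215
endloop
endfacet
facet normal -0.357 0.930 -0.083
outer loop
vertex -3.564 -2.658 -2.022
vertex -2.633 -2.318 -2.215
vertex -3.23 -2.615 -2.973
endloop
endfacet
facet normal -0.849 0.450 -0.278
outer loop
vertex -3.564 -2.658 -2.022
vertex -3.23 -2.615 -2.973
vertex -3.758 -3.416 -2.659
endloop
endfacet
facet normal -0.961 0.014 0.276
outer loop
vertex -3.564 -2.658 -2.022
vertex -3.758 -3.416 -2.659
vertex -3.488 -3.614 -1.707
endloop
endfacet
facet normal 0.526 0.612 0.591
outer loop
vertex -2.633 -2.318 -2.215
vertex -2.792 -2.936 -1.433
vertex -1.982 -3.064 -2.021
endloop
endfacet
facet normal -0.078 -0.304 0.950
outer loop
vertex -2.792 -2.936 -1.433
vertex -3.488 -3.614 -1.707
vertex -2.51 -3.865 -1.707
endloop
endfacet
facet normal -0.761 -0.643 0.082
outer loop
vertex -3.488 -3.614 -1.707
vertex -3.758 -3.416 -2.659
vertex -3.107 -4.162 -2.465
endloop
endfacet
facet normal -0.580 0.064 -0.812
outer loop
vertex -3.758 -3.416 -2.659
vertex -3.23 -2.615 -2.973
vertex -2.948 -3.544 -3.247
endloop
endfacet
facet normal 0.215 0.840 -0.499
outer loop
vertex -3.23 -2.615 -2.973
vertex -2.633 -2.318 -2.215
vertex -2.252 -2.866 -2.973
endloop
endfacet
facet normal 0.849 -0.450 0.278
outer loop
vertex -2.176 -3.822 -2.658
vertex -1.982 -3.064 -2.021
vertex -2.51 -3.865 -1.707
endloop
endfacet
facet normal 0.357 -0.930 0.083
outer loop
vertex -2.176 -3.822 -2.658
vertex -2.51 -3.865 -1.707
vertex -3.107 -4.162 -2.465
endloop
endfacet
facet normal 0.166 -0.790 -0.590
outer loop
vertex -2.176 -3.822 -2.658
vertex -3.107 -4.162 -2.465
vertex -2.948 -3.544 -3.247
endloop
endfacet
facet normal 0.539 -0.225 -0.812
outer loop
vertex -2.176 -3.822 -2.658
vertex -2.948 -3.544 -3.247
vertex -2.252 -2.866 -2.973
endloop
endfacet
facet normal 0.961 -0.014 -0.276
outer loop
vertex -2.176 -3.822 -2.658
vertex -2.252 -2.866 -2.973
vertex -1.982 -3.064 -2.021
endloop
endfacet
facet normal 0.580 -0.064 0.812
outer loop
vertex -2.51 -3.865 -1.707
vertex -1.982 -3.064 -2.021
vertex -2.792 -2.936 -1.433
endloop
endfacet
facet normal -0.215 -0.840 0.499
outer loop
vertex -3.107 -4.162 -2.465
vertex -2.51 -3.865 -1.707
vertex -3.488 -3.614 -1.707
endloop
endfacet
facet normal -0.526 -0.612 -0.591
outer loop
vertex -2.948 -3.544 -3.247
vertex -3.107 -4.162 -2.465
vertex -3.758 -3.416 -2.659
endloop
endfacet
facet normal 0.078 0.304 -0.950
outer loop
vertex -2.252 -2.866 -2.973
vertex -2.948 -3.544 -3.247
vertex -3.23 -2.615 -2.973
endloop
endfacet
facet normal 0.761 0.643 -0.082
outer loop
vertex -1.982 -3.064 -2.021
vertex -2.252 -2.866 -2.973
vertex -2.633 -2.318 -2.215
endloop
endfacet

endsolid


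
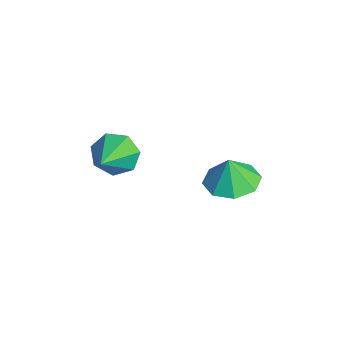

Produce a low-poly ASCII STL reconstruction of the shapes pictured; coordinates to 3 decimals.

solid 
facet normal -0.774 0.415 -0.479
outer loop
vertex -1.95 0.052 -3.217
vertex -2.53 -0.485 -2.745
vertex -2.216 0.352 -2.527
endloop
endfacet
facet normal 0.807 0.588 0.055
outer loop
vertex -1.95 0.052 -3.217
vertex -2.216 0.352 -2.527
vertex -1.09 -1.255 -1.855
endloop
endfacet
facet normal -0.774 0.415 -0.479
outer loop
vertex -2.216 0.352 -2.527
vertex -2.53 -0.485 -2.745
vertex -2.718 0.023 -2.001
endloop
endfacet
facet normal 0.384 0.572 0.725
outer loop
vertex -2.216 0.352 -2.527
vertex -2.718 0.023 -2.001
vertex -1.09 -1.255 -1.855
endloop
endfacet
facet normal -0.774 0.414 -0.479
outer loop
vertex -2.718 0.023 -2.001
vertex -2.53 -0.485 -2.745
vertex -3.078 -0.689 -2.035
endloop
endfacet
facet normal -0.091 -0.002 0.996
outer loop
vertex -2.718 0.023 -2.001
vertex -3.078 -0.689 -2.035
vertex -1.09 -1.255 -1.855
endloop
endfacet
facet normal -0.774 0.414 -0.478
outer loop
vertex -3.078 -0.689 -2.035
vertex -2.53 -0.485 -2.745
vertex -3.025 -1.247 -2.604
endloop
endfacet
facet normal -0.260 -0.701 0.664
outer loop
vertex -3.078 -0.689 -2.035
vertex -3.025 -1.247 -2.604
vertex -1.09 -1.255 -1.855
endloop
endfacet
facet normal -0.774 0.414 -0.479
outer loop
vertex -3.025 -1.247 -2.604
vertex -2.53 -0.485 -2.745
vertex -2.599 -1.231 -3.279
endloop
endfacet
facet normal 0.004 -1.000 -0.021
outer loop
vertex -3.025 -1.247 -2.604
vertex -2.599 -1.231 -3.279
vertex -1.09 -1.255 -1.855
endloop
endfacet
facet normal -0.774 0.414 -0.479
outer loop
vertex -2.599 -1.231 -3.279
vertex -2.53 -0.485 -2.745
vertex -2.121 -0.653 -3.552
endloop
endfacet
facet normal 0.502 -0.672 -0.544
outer loop
vertex -2.599 -1.231 -3.279
vertex -2.121 -0.653 -3.552
vertex -1.09 -1.255 -1.855
endloop
endfacet
facet normal -0.774 0.415 -0.479
outer loop
vertex -2.121 -0.653 -3.552
vertex -2.53 -0.485 -2.745
vertex -1.95 0.052 -3.217
endloop
endfacet
facet normal 0.859 0.034 -0.510
outer loop
vertex -2.121 -0.653 -3.552
vertex -1.95 0.052 -3.217
vertex -1.09 -1.255 -1.855
endloop
endfacet
facet normal -0.027 0.122 -0.992
outer loop
vertex 2.569 2.454 -1.123
vertex 1.594 2.62 -1.076
vertex 2.404 3.188 -1.028
endloop
endfacet
facet normal 0.778 0.095 0.621
outer loop
vertex 2.569 2.454 -1.123
vertex 2.404 3.188 -1.028
vertex 1.626 2.48 0.056
endloop
endfacet
facet normal -0.027 0.123 -0.992
outer loop
vertex 2.404 3.188 -1.028
vertex 1.594 2.62 -1.076
vertex 1.764 3.588 -0.961
endloop
endfacet
facet normal 0.434 0.579 0.690
outer loop
vertex 2.404 3.188 -1.028
vertex 1.764 3.588 -0.961
vertex 1.626 2.48 0.056
endloop
endfacet
facet normal -0.028 0.123 -0.992
outer loop
vertex 1.764 3.588 -0.961
vertex 1.594 2.62 -1.076
vertex 1.025 3.421 -0.961
endloop
endfacet
facet normal -0.153 0.679 0.718
outer loop
vertex 1.764 3.588 -0.961
vertex 1.025 3.421 -0.961
vertex 1.626 2.48 0.056
endloop
endfacet
facet normal -0.028 0.122 -0.992
outer loop
vertex 1.025 3.421 -0.961
vertex 1.594 2.62 -1.076
vertex 0.619 2.785 -1.028
endloop
endfacet
facet normal -0.641 0.336 0.690
outer loop
vertex 1.025 3.421 -0.961
vertex 0.619 2.785 -1.028
vertex 1.626 2.48 0.056
endloop
endfacet
facet normal -0.028 0.122 -0.992
outer loop
vertex 0.619 2.785 -1.028
vertex 1.594 2.62 -1.076
vertex 0.785 2.052 -1.123
endloop
endfacet
facet normal -0.744 -0.249 0.621
outer loop
vertex 0.619 2.785 -1.028
vertex 0.785 2.052 -1.123
vertex 1.626 2.48 0.056
endloop
endfacet
facet normal -0.028 0.122 -0.992
outer loop
vertex 0.785 2.052 -1.123
vertex 1.594 2.62 -1.076
vertex 1.424 1.651 -1.19
endloop
endfacet
facet normal -0.401 -0.731 0.552
outer loop
vertex 0.785 2.052 -1.123
vertex 1.424 1.651 -1.19
vertex 1.626 2.48 0.056
endloop
endfacet
facet normal -0.027 0.122 -0.992
outer loop
vertex 1.424 1.651 -1.19
vertex 1.594 2.62 -1.076
vertex 2.164 1.818 -1.19
endloop
endfacet
facet normal 0.188 -0.832 0.523
outer loop
vertex 1.424 1.651 -1.19
vertex 2.164 1.818 -1.19
vertex 1.626 2.48 0.056
endloop
endfacet
facet normal -0.027 0.122 -0.992
outer loop
vertex 2.164 1.818 -1.19
vertex 1.594 2.62 -1.076
vertex 2.569 2.454 -1.123
endloop
endfacet
facet normal 0.676 -0.489 0.552
outer loop
vertex 2.164 1.818 -1.19
vertex 2.569 2.454 -1.123
vertex 1.626 2.48 0.056
endloop
endfacet

endsolid


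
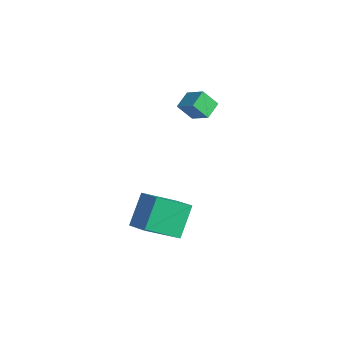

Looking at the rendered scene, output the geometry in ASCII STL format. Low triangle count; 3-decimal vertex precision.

solid 
facet normal -0.922 0.005 -0.387
outer loop
vertex 2.85 -3.969 -3.931
vertex 2.313 -3.039 -2.639
vertex 3.235 -2.495 -4.832
endloop
endfacet
facet normal 0.319 -0.554 -0.769
outer loop
vertex 4.407 -2.501 -4.341
vertex 2.85 -3.969 -3.931
vertex 3.235 -2.495 -4.832
endloop
endfacet
facet normal -0.922 0.005 -0.387
outer loop
vertex 3.235 -2.495 -4.832
vertex 2.313 -3.039 -2.639
vertex 2.698 -1.565 -3.54
endloop
endfacet
facet normal 0.218 0.833 -0.509
outer loop
vertex 2.698 -1.565 -3.54
vertex 4.407 -2.501 -4.341
vertex 3.235 -2.495 -4.832
endloop
endfacet
facet normal -0.218 -0.833 0.509
outer loop
vertex 2.85 -3.969 -3.931
vertex 3.485 -3.045 -2.148
vertex 2.313 -3.039 -2.639
endloop
endfacet
facet normal 0.319 -0.554 -0.769
outer loop
vertex 4.022 -3.975 -3.44
vertex 2.85 -3.969 -3.931
vertex 4.407 -2.501 -4.341
endloop
endfacet
facet normal -0.218 -0.833 0.509
outer loop
vertex 4.022 -3.975 -3.44
vertex 3.485 -3.045 -2.148
vertex 2.85 -3.969 -3.931
endloop
endfacet
facet normal -0.319 0.554 0.769
outer loop
vertex 2.313 -3.039 -2.639
vertex 3.485 -3.045 -2.148
vertex 2.698 -1.565 -3.54
endloop
endfacet
facet normal 0.218 0.833 -0.509
outer loop
vertex 3.87 -1.571 -3.049
vertex 4.407 -2.501 -4.341
vertex 2.698 -1.565 -3.54
endloop
endfacet
facet normal -0.319 0.554 0.769
outer loop
vertex 2.698 -1.565 -3.54
vertex 3.485 -3.045 -2.148
vertex 3.87 -1.571 -3.049
endloop
endfacet
facet normal 0.922 -0.005 0.387
outer loop
vertex 3.87 -1.571 -3.049
vertex 4.022 -3.975 -3.44
vertex 4.407 -2.501 -4.341
endloop
endfacet
facet normal 0.922 -0.005 0.387
outer loop
vertex 3.485 -3.045 -2.148
vertex 4.022 -3.975 -3.44
vertex 3.87 -1.571 -3.049
endloop
endfacet
facet normal -0.337 -0.541 0.771
outer loop
vertex 1.812 0.296 2.034
vertex 0.911 0.109 1.509
vertex 2.176 -0.444 1.674
endloop
endfacet
facet normal 0.850 0.177 0.495
outer loop
vertex 2.509 0.091 0.911
vertex 1.812 0.296 2.034
vertex 2.176 -0.444 1.674
endloop
endfacet
facet normal -0.337 -0.540 0.771
outer loop
vertex 2.176 -0.444 1.674
vertex 0.911 0.109 1.509
vertex 1.274 -0.631 1.149
endloop
endfacet
facet normal 0.404 -0.823 -0.401
outer loop
vertex 1.274 -0.631 1.149
vertex 2.509 0.091 0.911
vertex 2.176 -0.444 1.674
endloop
endfacet
facet normal -0.404 0.822 0.400
outer loop
vertex 1.812 0.296 2.034
vertex 1.244 0.644 0.746
vertex 0.911 0.109 1.509
endloop
endfacet
facet normal 0.850 0.176 0.496
outer loop
vertex 2.146 0.831 1.271
vertex 1.812 0.296 2.034
vertex 2.509 0.091 0.911
endloop
endfacet
facet normal -0.404 0.823 0.400
outer loop
vertex 2.146 0.831 1.271
vertex 1.244 0.644 0.746
vertex 1.812 0.296 2.034
endloop
endfacet
facet normal -0.851 -0.176 -0.495
outer loop
vertex 0.911 0.109 1.509
vertex 1.244 0.644 0.746
vertex 1.274 -0.631 1.149
endloop
endfacet
facet normal 0.404 -0.823 -0.400
outer loop
vertex 1.608 -0.096 0.386
vertex 2.509 0.091 0.911
vertex 1.274 -0.631 1.149
endloop
endfacet
facet normal -0.850 -0.177 -0.496
outer loop
vertex 1.274 -0.631 1.149
vertex 1.244 0.644 0.746
vertex 1.608 -0.096 0.386
endloop
endfacet
facet normal 0.337 0.540 -0.771
outer loop
vertex 1.608 -0.096 0.386
vertex 2.146 0.831 1.271
vertex 2.509 0.091 0.911
endloop
endfacet
facet normal 0.337 0.541 -0.771
outer loop
vertex 1.244 0.644 0.746
vertex 2.146 0.831 1.271
vertex 1.608 -0.096 0.386
endloop
endfacet

endsolid


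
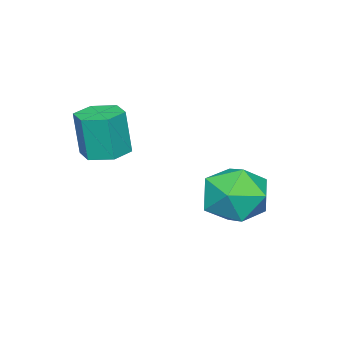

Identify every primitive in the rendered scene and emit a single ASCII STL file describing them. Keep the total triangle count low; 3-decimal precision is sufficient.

solid 
facet normal -0.887 0.363 -0.285
outer loop
vertex -1.012 2.145 -4.358
vertex -1.514 1.091 -4.138
vertex -1.454 1.911 -3.281
endloop
endfacet
facet normal -0.480 0.878 -0.006
outer loop
vertex -1.012 2.145 -4.358
vertex -1.454 1.911 -3.281
vertex -0.415 2.478 -3.387
endloop
endfacet
facet normal 0.122 0.913 -0.388
outer loop
vertex -1.012 2.145 -4.358
vertex -0.415 2.478 -3.387
vertex 0.167 2.008 -4.31
endloop
endfacet
facet normal 0.086 0.421 -0.903
outer loop
vertex -1.012 2.145 -4.358
vertex 0.167 2.008 -4.31
vertex -0.512 1.151 -4.774
endloop
endfacet
facet normal -0.538 0.081 -0.839
outer loop
vertex -1.012 2.145 -4.358
vertex -0.512 1.151 -4.774
vertex -1.514 1.091 -4.138
endloop
endfacet
facet normal -0.307 0.686 0.660
outer loop
vertex -0.415 2.478 -3.387
vertex -1.454 1.911 -3.281
vertex -0.548 1.629 -2.566
endloop
endfacet
facet normal -0.967 -0.147 0.208
outer loop
vertex -1.454 1.911 -3.281
vertex -1.514 1.091 -4.138
vertex -1.227 0.772 -3.03
endloop
endfacet
facet normal -0.401 -0.603 -0.689
outer loop
vertex -1.514 1.091 -4.138
vertex -0.512 1.151 -4.774
vertex -0.645 0.302 -3.953
endloop
endfacet
facet normal 0.608 -0.053 -0.792
outer loop
vertex -0.512 1.151 -4.774
vertex 0.167 2.008 -4.31
vertex 0.394 0.869 -4.059
endloop
endfacet
facet normal 0.667 0.744 0.042
outer loop
vertex 0.167 2.008 -4.31
vertex -0.415 2.478 -3.387
vertex 0.454 1.689 -3.202
endloop
endfacet
facet normal -0.086 -0.421 0.903
outer loop
vertex -0.048 0.635 -2.982
vertex -0.548 1.629 -2.566
vertex -1.227 0.772 -3.03
endloop
endfacet
facet normal -0.122 -0.913 0.388
outer loop
vertex -0.048 0.635 -2.982
vertex -1.227 0.772 -3.03
vertex -0.645 0.302 -3.953
endloop
endfacet
facet normal 0.480 -0.878 0.006
outer loop
vertex -0.048 0.635 -2.982
vertex -0.645 0.302 -3.953
vertex 0.394 0.869 -4.059
endloop
endfacet
facet normal 0.887 -0.363 0.285
outer loop
vertex -0.048 0.635 -2.982
vertex 0.394 0.869 -4.059
vertex 0.454 1.689 -3.202
endloop
endfacet
facet normal 0.538 -0.081 0.839
outer loop
vertex -0.048 0.635 -2.982
vertex 0.454 1.689 -3.202
vertex -0.548 1.629 -2.566
endloop
endfacet
facet normal -0.608 0.053 0.792
outer loop
vertex -1.227 0.772 -3.03
vertex -0.548 1.629 -2.566
vertex -1.454 1.911 -3.281
endloop
endfacet
facet normal -0.667 -0.744 -0.042
outer loop
vertex -0.645 0.302 -3.953
vertex -1.227 0.772 -3.03
vertex -1.514 1.091 -4.138
endloop
endfacet
facet normal 0.307 -0.686 -0.660
outer loop
vertex 0.394 0.869 -4.059
vertex -0.645 0.302 -3.953
vertex -0.512 1.151 -4.774
endloop
endfacet
facet normal 0.967 0.147 -0.208
outer loop
vertex 0.454 1.689 -3.202
vertex 0.394 0.869 -4.059
vertex 0.167 2.008 -4.31
endloop
endfacet
facet normal 0.401 0.603 0.689
outer loop
vertex -0.548 1.629 -2.566
vertex 0.454 1.689 -3.202
vertex -0.415 2.478 -3.387
endloop
endfacet
facet normal -0.047 0.104 -0.993
outer loop
vertex 2.521 -0.818 -1.518
vertex 2.054 -1.428 -1.56
vertex 1.758 -0.723 -1.472
endloop
endfacet
facet normal 0.129 0.987 0.097
outer loop
vertex 2.521 -0.818 -1.518
vertex 1.758 -0.723 -1.472
vertex 2.593 -0.981 0.042
endloop
endfacet
facet normal 0.129 0.987 0.097
outer loop
vertex 2.593 -0.981 0.042
vertex 1.758 -0.723 -1.472
vertex 1.83 -0.886 0.088
endloop
endfacet
facet normal 0.047 -0.104 0.993
outer loop
vertex 2.593 -0.981 0.042
vertex 1.83 -0.886 0.088
vertex 2.126 -1.592 -0.0
endloop
endfacet
facet normal -0.046 0.105 -0.993
outer loop
vertex 1.758 -0.723 -1.472
vertex 2.054 -1.428 -1.56
vertex 1.291 -1.334 -1.515
endloop
endfacet
facet normal -0.794 0.600 0.099
outer loop
vertex 1.758 -0.723 -1.472
vertex 1.291 -1.334 -1.515
vertex 1.83 -0.886 0.088
endloop
endfacet
facet normal -0.794 0.600 0.099
outer loop
vertex 1.83 -0.886 0.088
vertex 1.291 -1.334 -1.515
vertex 1.363 -1.497 0.045
endloop
endfacet
facet normal 0.046 -0.105 0.993
outer loop
vertex 1.83 -0.886 0.088
vertex 1.363 -1.497 0.045
vertex 2.126 -1.592 -0.0
endloop
endfacet
facet normal -0.046 0.103 -0.994
outer loop
vertex 1.291 -1.334 -1.515
vertex 2.054 -1.428 -1.56
vertex 1.587 -2.039 -1.602
endloop
endfacet
facet normal -0.922 -0.387 0.002
outer loop
vertex 1.291 -1.334 -1.515
vertex 1.587 -2.039 -1.602
vertex 1.363 -1.497 0.045
endloop
endfacet
facet normal -0.922 -0.387 0.002
outer loop
vertex 1.363 -1.497 0.045
vertex 1.587 -2.039 -1.602
vertex 1.659 -2.202 -0.042
endloop
endfacet
facet normal 0.046 -0.103 0.994
outer loop
vertex 1.363 -1.497 0.045
vertex 1.659 -2.202 -0.042
vertex 2.126 -1.592 -0.0
endloop
endfacet
facet normal -0.047 0.104 -0.993
outer loop
vertex 1.587 -2.039 -1.602
vertex 2.054 -1.428 -1.56
vertex 2.35 -2.134 -1.648
endloop
endfacet
facet normal -0.129 -0.987 -0.097
outer loop
vertex 1.587 -2.039 -1.602
vertex 2.35 -2.134 -1.648
vertex 1.659 -2.202 -0.042
endloop
endfacet
facet normal -0.129 -0.987 -0.097
outer loop
vertex 1.659 -2.202 -0.042
vertex 2.35 -2.134 -1.648
vertex 2.422 -2.297 -0.088
endloop
endfacet
facet normal 0.047 -0.104 0.993
outer loop
vertex 1.659 -2.202 -0.042
vertex 2.422 -2.297 -0.088
vertex 2.126 -1.592 -0.0
endloop
endfacet
facet normal -0.046 0.105 -0.993
outer loop
vertex 2.35 -2.134 -1.648
vertex 2.054 -1.428 -1.56
vertex 2.817 -1.523 -1.605
endloop
endfacet
facet normal 0.794 -0.600 -0.099
outer loop
vertex 2.35 -2.134 -1.648
vertex 2.817 -1.523 -1.605
vertex 2.422 -2.297 -0.088
endloop
endfacet
facet normal 0.794 -0.600 -0.099
outer loop
vertex 2.422 -2.297 -0.088
vertex 2.817 -1.523 -1.605
vertex 2.889 -1.686 -0.045
endloop
endfacet
facet normal 0.046 -0.105 0.993
outer loop
vertex 2.422 -2.297 -0.088
vertex 2.889 -1.686 -0.045
vertex 2.126 -1.592 -0.0
endloop
endfacet
facet normal -0.046 0.103 -0.994
outer loop
vertex 2.817 -1.523 -1.605
vertex 2.054 -1.428 -1.56
vertex 2.521 -0.818 -1.518
endloop
endfacet
facet normal 0.922 0.387 -0.002
outer loop
vertex 2.817 -1.523 -1.605
vertex 2.521 -0.818 -1.518
vertex 2.889 -1.686 -0.045
endloop
endfacet
facet normal 0.922 0.387 -0.002
outer loop
vertex 2.889 -1.686 -0.045
vertex 2.521 -0.818 -1.518
vertex 2.593 -0.981 0.042
endloop
endfacet
facet normal 0.046 -0.103 0.994
outer loop
vertex 2.889 -1.686 -0.045
vertex 2.593 -0.981 0.042
vertex 2.126 -1.592 -0.0
endloop
endfacet

endsolid


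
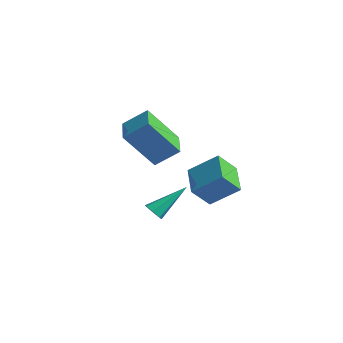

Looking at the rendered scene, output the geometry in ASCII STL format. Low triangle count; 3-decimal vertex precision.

solid 
facet normal -0.170 -0.780 -0.603
outer loop
vertex 0.33 0.11 -4.247
vertex 0.047 -0.116 -3.875
vertex -0.11 0.208 -4.25
endloop
endfacet
facet normal 0.172 0.754 -0.634
outer loop
vertex 0.33 0.11 -4.247
vertex -0.11 0.208 -4.25
vertex 0.373 1.396 -2.705
endloop
endfacet
facet normal -0.168 -0.780 -0.603
outer loop
vertex -0.11 0.208 -4.25
vertex 0.047 -0.116 -3.875
vertex -0.432 0.061 -3.97
endloop
endfacet
facet normal -0.622 0.703 -0.346
outer loop
vertex -0.11 0.208 -4.25
vertex -0.432 0.061 -3.97
vertex 0.373 1.396 -2.705
endloop
endfacet
facet normal -0.168 -0.779 -0.604
outer loop
vertex -0.432 0.061 -3.97
vertex 0.047 -0.116 -3.875
vertex -0.394 -0.219 -3.619
endloop
endfacet
facet normal -0.915 0.261 0.307
outer loop
vertex -0.432 0.061 -3.97
vertex -0.394 -0.219 -3.619
vertex 0.373 1.396 -2.705
endloop
endfacet
facet normal -0.168 -0.780 -0.603
outer loop
vertex -0.394 -0.219 -3.619
vertex 0.047 -0.116 -3.875
vertex -0.023 -0.422 -3.46
endloop
endfacet
facet normal -0.491 -0.241 0.837
outer loop
vertex -0.394 -0.219 -3.619
vertex -0.023 -0.422 -3.46
vertex 0.373 1.396 -2.705
endloop
endfacet
facet normal -0.170 -0.779 -0.603
outer loop
vertex -0.023 -0.422 -3.46
vertex 0.047 -0.116 -3.875
vertex 0.4 -0.395 -3.614
endloop
endfacet
facet normal 0.334 -0.423 0.843
outer loop
vertex -0.023 -0.422 -3.46
vertex 0.4 -0.395 -3.614
vertex 0.373 1.396 -2.705
endloop
endfacet
facet normal -0.168 -0.778 -0.605
outer loop
vertex 0.4 -0.395 -3.614
vertex 0.047 -0.116 -3.875
vertex 0.558 -0.157 -3.964
endloop
endfacet
facet normal 0.935 -0.149 0.321
outer loop
vertex 0.4 -0.395 -3.614
vertex 0.558 -0.157 -3.964
vertex 0.373 1.396 -2.705
endloop
endfacet
facet normal -0.167 -0.781 -0.602
outer loop
vertex 0.558 -0.157 -3.964
vertex 0.047 -0.116 -3.875
vertex 0.33 0.11 -4.247
endloop
endfacet
facet normal 0.862 0.377 -0.339
outer loop
vertex 0.558 -0.157 -3.964
vertex 0.33 0.11 -4.247
vertex 0.373 1.396 -2.705
endloop
endfacet
facet normal -0.505 -0.614 -0.607
outer loop
vertex 1.551 -2.685 1.682
vertex 0.36 -1.854 1.833
vertex 2.134 -1.552 0.051
endloop
endfacet
facet normal 0.816 -0.569 -0.103
outer loop
vertex 2.78 -0.766 0.827
vertex 1.551 -2.685 1.682
vertex 2.134 -1.552 0.051
endloop
endfacet
facet normal -0.505 -0.614 -0.606
outer loop
vertex 2.134 -1.552 0.051
vertex 0.36 -1.854 1.833
vertex 0.943 -0.722 0.201
endloop
endfacet
facet normal 0.282 0.547 -0.788
outer loop
vertex 0.943 -0.722 0.201
vertex 2.78 -0.766 0.827
vertex 2.134 -1.552 0.051
endloop
endfacet
facet normal -0.282 -0.547 0.788
outer loop
vertex 1.551 -2.685 1.682
vertex 1.006 -1.068 2.609
vertex 0.36 -1.854 1.833
endloop
endfacet
facet normal 0.816 -0.569 -0.103
outer loop
vertex 2.197 -1.898 2.459
vertex 1.551 -2.685 1.682
vertex 2.78 -0.766 0.827
endloop
endfacet
facet normal -0.282 -0.547 0.788
outer loop
vertex 2.197 -1.898 2.459
vertex 1.006 -1.068 2.609
vertex 1.551 -2.685 1.682
endloop
endfacet
facet normal -0.816 0.569 0.103
outer loop
vertex 0.36 -1.854 1.833
vertex 1.006 -1.068 2.609
vertex 0.943 -0.722 0.201
endloop
endfacet
facet normal 0.282 0.547 -0.788
outer loop
vertex 1.589 0.065 0.978
vertex 2.78 -0.766 0.827
vertex 0.943 -0.722 0.201
endloop
endfacet
facet normal -0.816 0.568 0.103
outer loop
vertex 0.943 -0.722 0.201
vertex 1.006 -1.068 2.609
vertex 1.589 0.065 0.978
endloop
endfacet
facet normal 0.505 0.614 0.606
outer loop
vertex 1.589 0.065 0.978
vertex 2.197 -1.898 2.459
vertex 2.78 -0.766 0.827
endloop
endfacet
facet normal 0.504 0.614 0.607
outer loop
vertex 1.006 -1.068 2.609
vertex 2.197 -1.898 2.459
vertex 1.589 0.065 0.978
endloop
endfacet
facet normal -0.589 -0.542 -0.599
outer loop
vertex 1.953 0.423 -2.1
vertex 0.658 1.229 -1.555
vertex 2.099 1.284 -3.023
endloop
endfacet
facet normal 0.800 -0.497 -0.337
outer loop
vertex 3.042 2.151 -2.065
vertex 1.953 0.423 -2.1
vertex 2.099 1.284 -3.023
endloop
endfacet
facet normal -0.589 -0.543 -0.599
outer loop
vertex 2.099 1.284 -3.023
vertex 0.658 1.229 -1.555
vertex 0.804 2.089 -2.478
endloop
endfacet
facet normal 0.115 0.677 -0.727
outer loop
vertex 0.804 2.089 -2.478
vertex 3.042 2.151 -2.065
vertex 2.099 1.284 -3.023
endloop
endfacet
facet normal -0.116 -0.677 0.727
outer loop
vertex 1.953 0.423 -2.1
vertex 1.601 2.096 -0.597
vertex 0.658 1.229 -1.555
endloop
endfacet
facet normal 0.800 -0.497 -0.337
outer loop
vertex 2.896 1.291 -1.142
vertex 1.953 0.423 -2.1
vertex 3.042 2.151 -2.065
endloop
endfacet
facet normal -0.115 -0.677 0.727
outer loop
vertex 2.896 1.291 -1.142
vertex 1.601 2.096 -0.597
vertex 1.953 0.423 -2.1
endloop
endfacet
facet normal -0.799 0.497 0.337
outer loop
vertex 0.658 1.229 -1.555
vertex 1.601 2.096 -0.597
vertex 0.804 2.089 -2.478
endloop
endfacet
facet normal 0.115 0.677 -0.727
outer loop
vertex 1.747 2.957 -1.52
vertex 3.042 2.151 -2.065
vertex 0.804 2.089 -2.478
endloop
endfacet
facet normal -0.800 0.497 0.337
outer loop
vertex 0.804 2.089 -2.478
vertex 1.601 2.096 -0.597
vertex 1.747 2.957 -1.52
endloop
endfacet
facet normal 0.589 0.542 0.599
outer loop
vertex 1.747 2.957 -1.52
vertex 2.896 1.291 -1.142
vertex 3.042 2.151 -2.065
endloop
endfacet
facet normal 0.589 0.542 0.599
outer loop
vertex 1.601 2.096 -0.597
vertex 2.896 1.291 -1.142
vertex 1.747 2.957 -1.52
endloop
endfacet

endsolid


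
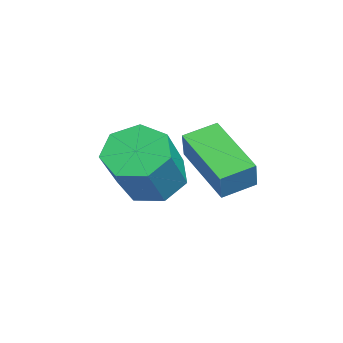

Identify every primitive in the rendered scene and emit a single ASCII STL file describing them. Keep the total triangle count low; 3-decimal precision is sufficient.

solid 
facet normal -0.598 0.225 -0.769
outer loop
vertex -0.147 -0.165 -0.379
vertex -0.941 -0.465 0.15
vertex -0.533 0.446 0.1
endloop
endfacet
facet normal 0.667 0.673 -0.320
outer loop
vertex -0.147 -0.165 -0.379
vertex -0.533 0.446 0.1
vertex 1.095 -0.635 1.222
endloop
endfacet
facet normal 0.667 0.672 -0.321
outer loop
vertex 1.095 -0.635 1.222
vertex -0.533 0.446 0.1
vertex 0.709 -0.023 1.701
endloop
endfacet
facet normal 0.597 -0.226 0.770
outer loop
vertex 1.095 -0.635 1.222
vertex 0.709 -0.023 1.701
vertex 0.301 -0.935 1.75
endloop
endfacet
facet normal -0.597 0.225 -0.770
outer loop
vertex -0.533 0.446 0.1
vertex -0.941 -0.465 0.15
vertex -1.227 0.372 0.617
endloop
endfacet
facet normal 0.069 0.971 0.231
outer loop
vertex -0.533 0.446 0.1
vertex -1.227 0.372 0.617
vertex 0.709 -0.023 1.701
endloop
endfacet
facet normal 0.068 0.970 0.232
outer loop
vertex 0.709 -0.023 1.701
vertex -1.227 0.372 0.617
vertex 0.016 -0.098 2.217
endloop
endfacet
facet normal 0.597 -0.226 0.769
outer loop
vertex 0.709 -0.023 1.701
vertex 0.016 -0.098 2.217
vertex 0.301 -0.935 1.75
endloop
endfacet
facet normal -0.598 0.225 -0.769
outer loop
vertex -1.227 0.372 0.617
vertex -0.941 -0.465 0.15
vertex -1.705 -0.333 0.782
endloop
endfacet
facet normal -0.582 0.537 0.610
outer loop
vertex -1.227 0.372 0.617
vertex -1.705 -0.333 0.782
vertex 0.016 -0.098 2.217
endloop
endfacet
facet normal -0.582 0.537 0.610
outer loop
vertex 0.016 -0.098 2.217
vertex -1.705 -0.333 0.782
vertex -0.462 -0.803 2.382
endloop
endfacet
facet normal 0.598 -0.225 0.769
outer loop
vertex 0.016 -0.098 2.217
vertex -0.462 -0.803 2.382
vertex 0.301 -0.935 1.75
endloop
endfacet
facet normal -0.597 0.226 -0.769
outer loop
vertex -1.705 -0.333 0.782
vertex -0.941 -0.465 0.15
vertex -1.609 -1.137 0.471
endloop
endfacet
facet normal -0.794 -0.299 0.529
outer loop
vertex -1.705 -0.333 0.782
vertex -1.609 -1.137 0.471
vertex -0.462 -0.803 2.382
endloop
endfacet
facet normal -0.794 -0.299 0.529
outer loop
vertex -0.462 -0.803 2.382
vertex -1.609 -1.137 0.471
vertex -0.366 -1.607 2.071
endloop
endfacet
facet normal 0.598 -0.226 0.769
outer loop
vertex -0.462 -0.803 2.382
vertex -0.366 -1.607 2.071
vertex 0.301 -0.935 1.75
endloop
endfacet
facet normal -0.597 0.226 -0.769
outer loop
vertex -1.609 -1.137 0.471
vertex -0.941 -0.465 0.15
vertex -1.01 -1.435 -0.082
endloop
endfacet
facet normal -0.408 -0.912 0.049
outer loop
vertex -1.609 -1.137 0.471
vertex -1.01 -1.435 -0.082
vertex -0.366 -1.607 2.071
endloop
endfacet
facet normal -0.408 -0.912 0.049
outer loop
vertex -0.366 -1.607 2.071
vertex -1.01 -1.435 -0.082
vertex 0.233 -1.905 1.518
endloop
endfacet
facet normal 0.598 -0.226 0.769
outer loop
vertex -0.366 -1.607 2.071
vertex 0.233 -1.905 1.518
vertex 0.301 -0.935 1.75
endloop
endfacet
facet normal -0.597 0.227 -0.769
outer loop
vertex -1.01 -1.435 -0.082
vertex -0.941 -0.465 0.15
vertex -0.359 -1.003 -0.46
endloop
endfacet
facet normal 0.284 -0.837 -0.467
outer loop
vertex -1.01 -1.435 -0.082
vertex -0.359 -1.003 -0.46
vertex 0.233 -1.905 1.518
endloop
endfacet
facet normal 0.284 -0.837 -0.467
outer loop
vertex 0.233 -1.905 1.518
vertex -0.359 -1.003 -0.46
vertex 0.884 -1.473 1.14
endloop
endfacet
facet normal 0.597 -0.226 0.770
outer loop
vertex 0.233 -1.905 1.518
vertex 0.884 -1.473 1.14
vertex 0.301 -0.935 1.75
endloop
endfacet
facet normal -0.598 0.226 -0.769
outer loop
vertex -0.359 -1.003 -0.46
vertex -0.941 -0.465 0.15
vertex -0.147 -0.165 -0.379
endloop
endfacet
facet normal 0.764 -0.132 -0.632
outer loop
vertex -0.359 -1.003 -0.46
vertex -0.147 -0.165 -0.379
vertex 0.884 -1.473 1.14
endloop
endfacet
facet normal 0.764 -0.131 -0.631
outer loop
vertex 0.884 -1.473 1.14
vertex -0.147 -0.165 -0.379
vertex 1.095 -0.635 1.222
endloop
endfacet
facet normal 0.597 -0.226 0.770
outer loop
vertex 0.884 -1.473 1.14
vertex 1.095 -0.635 1.222
vertex 0.301 -0.935 1.75
endloop
endfacet
facet normal -0.810 -0.443 0.384
outer loop
vertex 1.062 0.246 2.68
vertex 0.68 1.176 2.946
vertex 0.591 0.314 1.766
endloop
endfacet
facet normal 0.367 -0.894 -0.256
outer loop
vertex 2.22 1.204 0.994
vertex 1.062 0.246 2.68
vertex 0.591 0.314 1.766
endloop
endfacet
facet normal -0.810 -0.443 0.384
outer loop
vertex 0.591 0.314 1.766
vertex 0.68 1.176 2.946
vertex 0.209 1.244 2.032
endloop
endfacet
facet normal -0.457 0.066 -0.887
outer loop
vertex 0.209 1.244 2.032
vertex 2.22 1.204 0.994
vertex 0.591 0.314 1.766
endloop
endfacet
facet normal 0.457 -0.066 0.887
outer loop
vertex 1.062 0.246 2.68
vertex 2.309 2.066 2.174
vertex 0.68 1.176 2.946
endloop
endfacet
facet normal 0.367 -0.894 -0.256
outer loop
vertex 2.691 1.136 1.908
vertex 1.062 0.246 2.68
vertex 2.22 1.204 0.994
endloop
endfacet
facet normal 0.457 -0.066 0.887
outer loop
vertex 2.691 1.136 1.908
vertex 2.309 2.066 2.174
vertex 1.062 0.246 2.68
endloop
endfacet
facet normal -0.367 0.894 0.256
outer loop
vertex 0.68 1.176 2.946
vertex 2.309 2.066 2.174
vertex 0.209 1.244 2.032
endloop
endfacet
facet normal -0.457 0.066 -0.887
outer loop
vertex 1.838 2.134 1.26
vertex 2.22 1.204 0.994
vertex 0.209 1.244 2.032
endloop
endfacet
facet normal -0.367 0.894 0.256
outer loop
vertex 0.209 1.244 2.032
vertex 2.309 2.066 2.174
vertex 1.838 2.134 1.26
endloop
endfacet
facet normal 0.810 0.443 -0.384
outer loop
vertex 1.838 2.134 1.26
vertex 2.691 1.136 1.908
vertex 2.22 1.204 0.994
endloop
endfacet
facet normal 0.810 0.443 -0.384
outer loop
vertex 2.309 2.066 2.174
vertex 2.691 1.136 1.908
vertex 1.838 2.134 1.26
endloop
endfacet

endsolid
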